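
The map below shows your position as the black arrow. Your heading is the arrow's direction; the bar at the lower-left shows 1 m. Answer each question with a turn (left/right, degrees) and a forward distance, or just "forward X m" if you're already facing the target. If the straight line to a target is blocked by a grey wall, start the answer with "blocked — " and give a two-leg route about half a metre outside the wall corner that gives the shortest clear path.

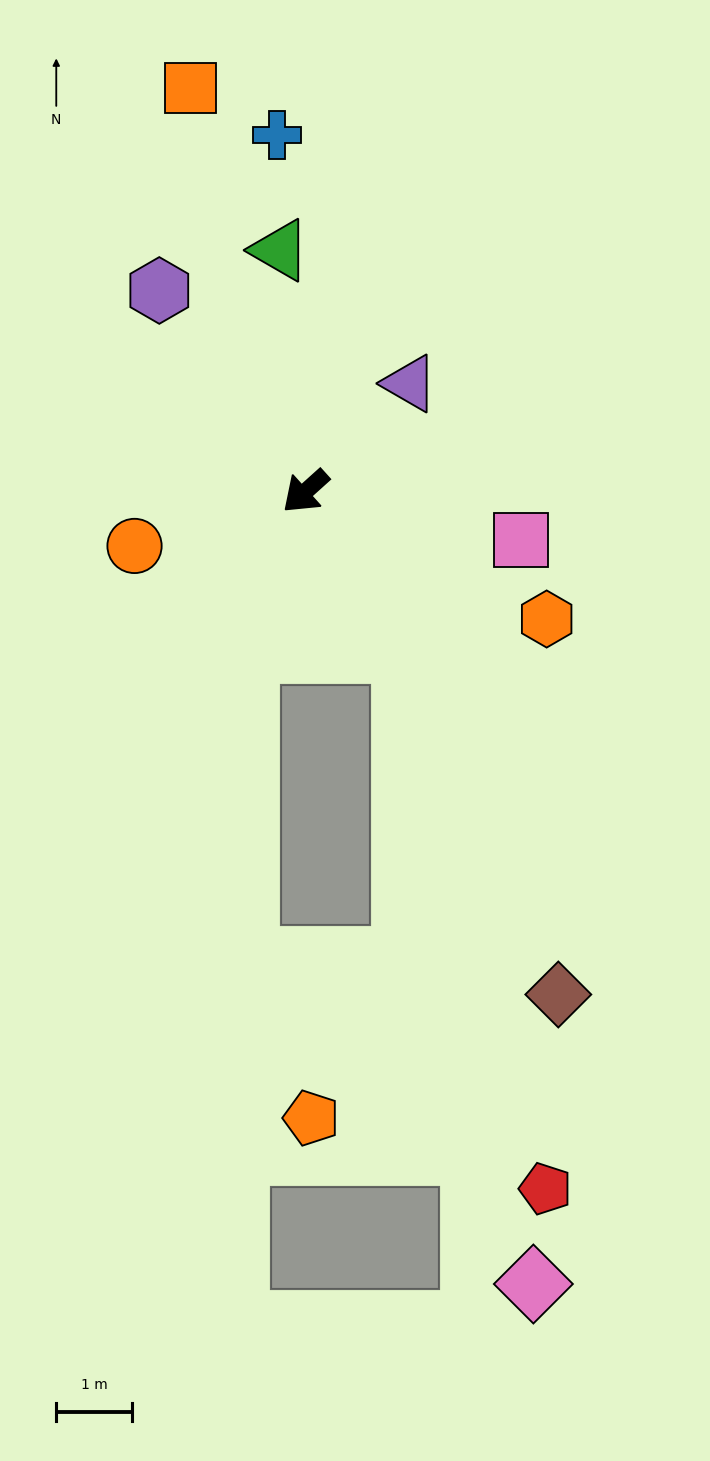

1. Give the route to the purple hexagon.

turn right 96°, forward 3.3 m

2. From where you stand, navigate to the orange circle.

turn right 24°, forward 2.4 m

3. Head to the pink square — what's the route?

turn left 125°, forward 2.9 m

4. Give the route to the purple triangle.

turn right 176°, forward 2.0 m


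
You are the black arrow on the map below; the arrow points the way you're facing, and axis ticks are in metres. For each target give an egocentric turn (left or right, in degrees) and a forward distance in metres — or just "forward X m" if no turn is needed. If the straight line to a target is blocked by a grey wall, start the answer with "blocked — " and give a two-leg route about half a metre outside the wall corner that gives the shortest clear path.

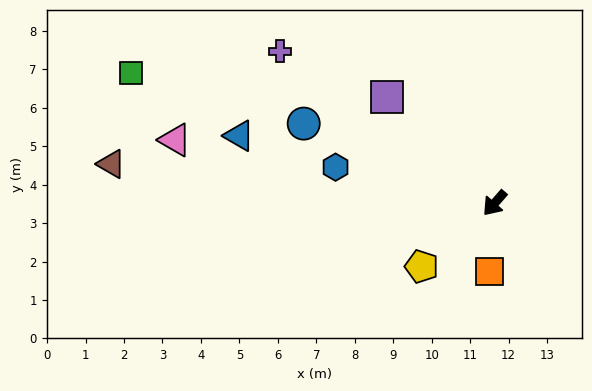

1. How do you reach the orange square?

turn left 37°, forward 1.8 m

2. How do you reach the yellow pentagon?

turn right 8°, forward 2.5 m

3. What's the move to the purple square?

turn right 93°, forward 3.9 m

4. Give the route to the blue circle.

turn right 71°, forward 5.4 m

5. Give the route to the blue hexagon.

turn right 62°, forward 4.2 m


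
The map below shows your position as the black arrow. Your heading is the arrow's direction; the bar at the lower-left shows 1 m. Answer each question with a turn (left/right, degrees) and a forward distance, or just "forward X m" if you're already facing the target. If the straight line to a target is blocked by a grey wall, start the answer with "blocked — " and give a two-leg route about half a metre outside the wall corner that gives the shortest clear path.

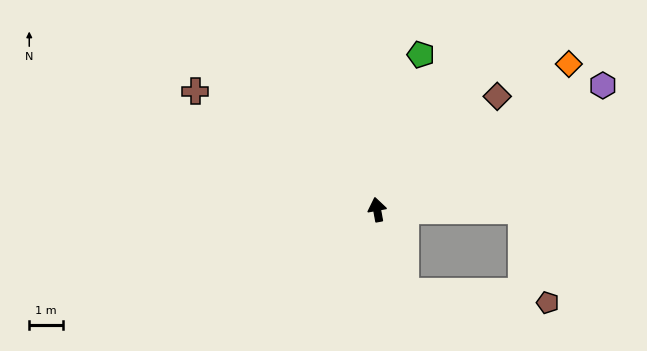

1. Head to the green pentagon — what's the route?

turn right 26°, forward 4.8 m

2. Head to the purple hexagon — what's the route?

turn right 72°, forward 7.6 m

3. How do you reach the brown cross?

turn left 47°, forward 6.4 m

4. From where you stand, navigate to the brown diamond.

turn right 57°, forward 4.9 m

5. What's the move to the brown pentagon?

blocked — turn right 172°, forward 2.6 m, then turn left 68°, forward 4.3 m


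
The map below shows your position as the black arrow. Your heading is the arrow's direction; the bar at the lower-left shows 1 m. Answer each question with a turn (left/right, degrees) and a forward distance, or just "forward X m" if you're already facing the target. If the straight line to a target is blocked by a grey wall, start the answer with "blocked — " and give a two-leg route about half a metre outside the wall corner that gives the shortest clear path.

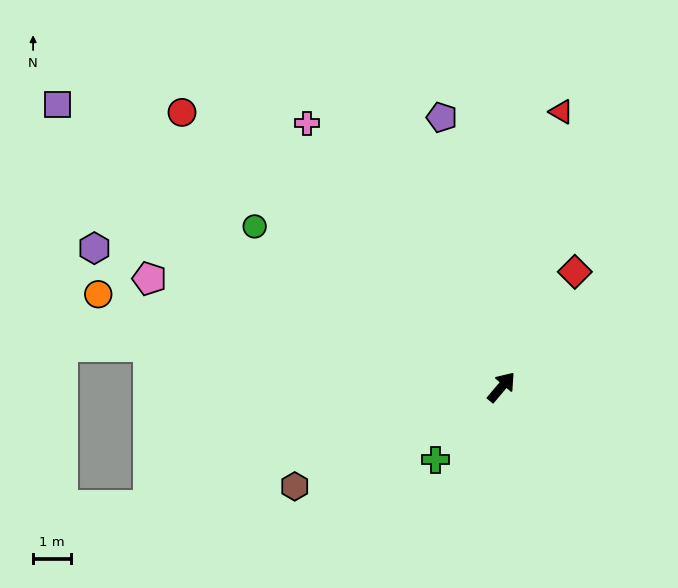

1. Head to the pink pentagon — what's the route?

turn left 113°, forward 9.8 m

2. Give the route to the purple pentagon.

turn left 53°, forward 7.4 m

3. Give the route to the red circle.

turn left 90°, forward 11.2 m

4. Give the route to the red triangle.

turn left 28°, forward 7.5 m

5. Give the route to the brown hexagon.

turn left 156°, forward 6.1 m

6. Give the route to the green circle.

turn left 97°, forward 7.8 m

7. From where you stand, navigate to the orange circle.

turn left 117°, forward 11.0 m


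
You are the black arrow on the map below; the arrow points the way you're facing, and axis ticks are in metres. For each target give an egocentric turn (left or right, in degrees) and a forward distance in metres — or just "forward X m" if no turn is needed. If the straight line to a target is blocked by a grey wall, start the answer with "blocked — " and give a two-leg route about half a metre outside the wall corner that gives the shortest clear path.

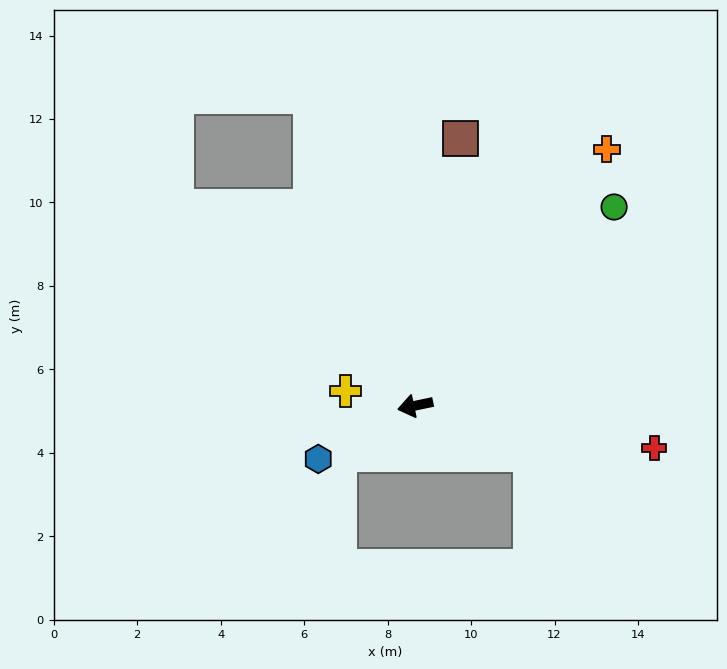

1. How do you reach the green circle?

turn right 147°, forward 6.7 m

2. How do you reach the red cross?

turn left 158°, forward 5.8 m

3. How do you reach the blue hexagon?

turn left 17°, forward 2.7 m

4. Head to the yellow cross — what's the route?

turn right 24°, forward 1.7 m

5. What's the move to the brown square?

turn right 112°, forward 6.5 m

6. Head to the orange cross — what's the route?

turn right 139°, forward 7.7 m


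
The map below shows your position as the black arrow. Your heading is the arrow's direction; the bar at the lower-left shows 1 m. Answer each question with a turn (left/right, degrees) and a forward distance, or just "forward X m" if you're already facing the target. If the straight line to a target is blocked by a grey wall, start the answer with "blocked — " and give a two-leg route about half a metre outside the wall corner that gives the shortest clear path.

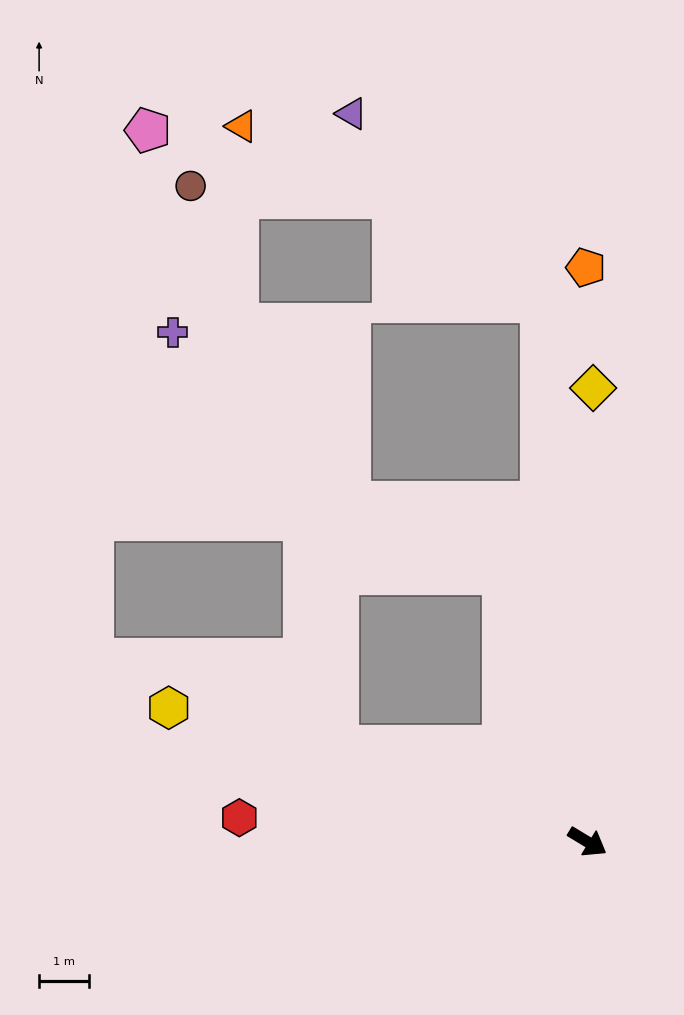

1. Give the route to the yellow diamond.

turn left 120°, forward 9.1 m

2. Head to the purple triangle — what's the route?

blocked — turn left 126°, forward 10.9 m, then turn left 40°, forward 5.3 m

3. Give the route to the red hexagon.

turn right 153°, forward 7.0 m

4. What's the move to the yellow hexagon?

turn right 167°, forward 8.8 m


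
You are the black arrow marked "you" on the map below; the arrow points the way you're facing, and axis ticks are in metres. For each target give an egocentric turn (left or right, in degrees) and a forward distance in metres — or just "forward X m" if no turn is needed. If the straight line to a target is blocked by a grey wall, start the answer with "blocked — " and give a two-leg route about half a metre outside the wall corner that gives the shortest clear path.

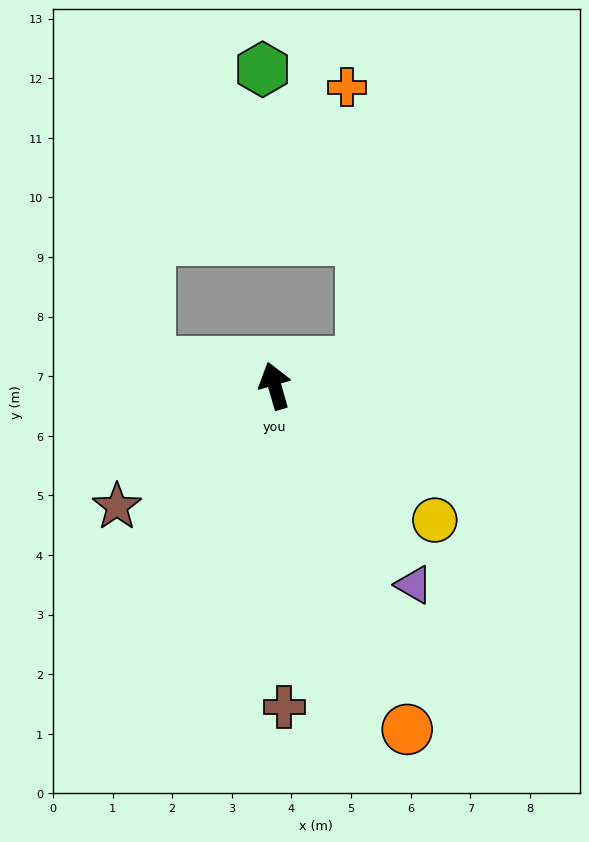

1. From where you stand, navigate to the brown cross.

turn left 166°, forward 5.4 m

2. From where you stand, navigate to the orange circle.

turn right 175°, forward 6.2 m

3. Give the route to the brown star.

turn left 112°, forward 3.3 m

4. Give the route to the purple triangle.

turn right 161°, forward 4.1 m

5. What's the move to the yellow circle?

turn right 146°, forward 3.5 m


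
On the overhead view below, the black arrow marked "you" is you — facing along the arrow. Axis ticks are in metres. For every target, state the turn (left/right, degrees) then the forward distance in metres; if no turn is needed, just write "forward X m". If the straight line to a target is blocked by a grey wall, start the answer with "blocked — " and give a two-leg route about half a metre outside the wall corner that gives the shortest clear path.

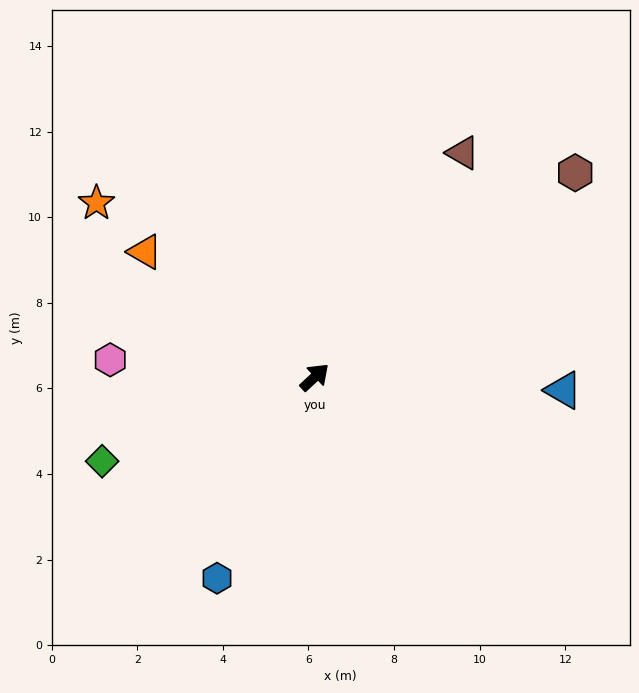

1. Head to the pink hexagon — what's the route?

turn left 132°, forward 4.8 m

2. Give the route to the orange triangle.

turn left 101°, forward 4.9 m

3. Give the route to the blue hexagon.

turn right 159°, forward 5.2 m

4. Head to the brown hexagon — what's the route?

turn right 5°, forward 7.7 m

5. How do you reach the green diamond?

turn left 159°, forward 5.3 m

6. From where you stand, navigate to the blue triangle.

turn right 46°, forward 5.8 m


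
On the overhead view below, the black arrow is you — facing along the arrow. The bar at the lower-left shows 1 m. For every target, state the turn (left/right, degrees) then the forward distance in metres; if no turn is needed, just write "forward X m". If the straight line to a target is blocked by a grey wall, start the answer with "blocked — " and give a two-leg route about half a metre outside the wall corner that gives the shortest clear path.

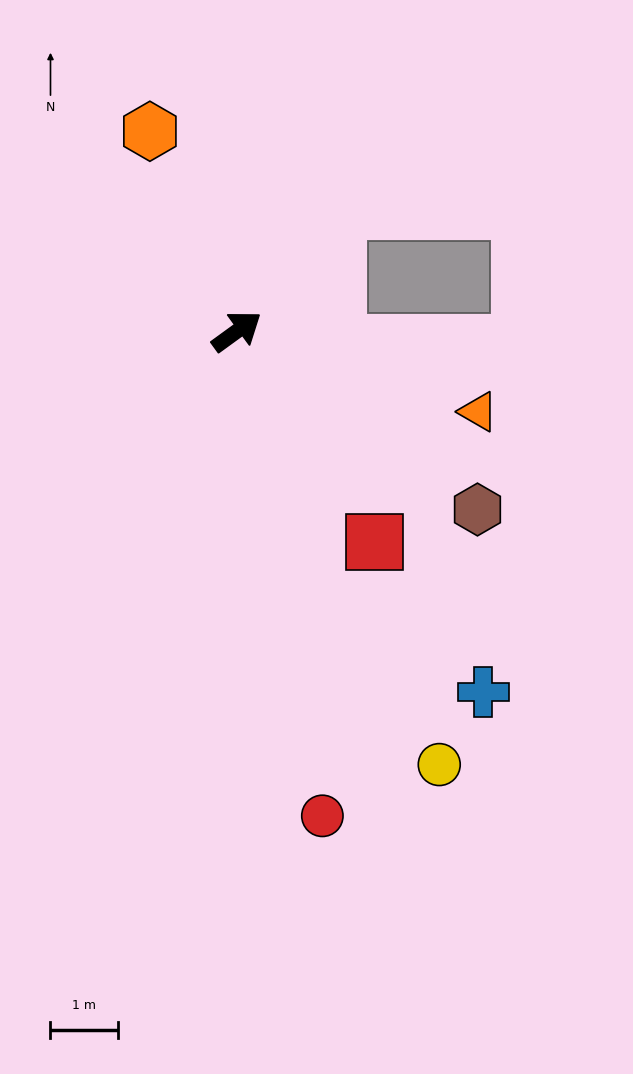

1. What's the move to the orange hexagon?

turn left 77°, forward 3.2 m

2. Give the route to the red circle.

turn right 116°, forward 7.3 m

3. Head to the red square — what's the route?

turn right 93°, forward 3.7 m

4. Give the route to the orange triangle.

turn right 54°, forward 3.8 m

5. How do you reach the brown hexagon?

turn right 73°, forward 4.4 m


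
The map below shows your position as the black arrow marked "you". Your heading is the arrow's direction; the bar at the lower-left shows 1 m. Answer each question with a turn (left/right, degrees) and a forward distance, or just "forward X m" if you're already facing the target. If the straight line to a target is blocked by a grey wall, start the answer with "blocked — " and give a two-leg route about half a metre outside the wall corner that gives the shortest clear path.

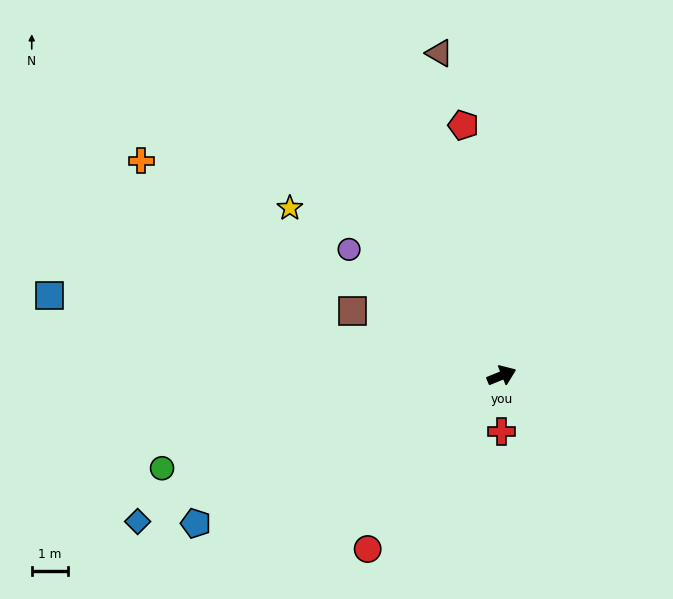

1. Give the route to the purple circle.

turn left 118°, forward 5.4 m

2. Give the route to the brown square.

turn left 134°, forward 4.4 m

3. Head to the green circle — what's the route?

turn left 173°, forward 9.6 m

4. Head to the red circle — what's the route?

turn right 150°, forward 6.0 m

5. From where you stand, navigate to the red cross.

turn right 113°, forward 1.5 m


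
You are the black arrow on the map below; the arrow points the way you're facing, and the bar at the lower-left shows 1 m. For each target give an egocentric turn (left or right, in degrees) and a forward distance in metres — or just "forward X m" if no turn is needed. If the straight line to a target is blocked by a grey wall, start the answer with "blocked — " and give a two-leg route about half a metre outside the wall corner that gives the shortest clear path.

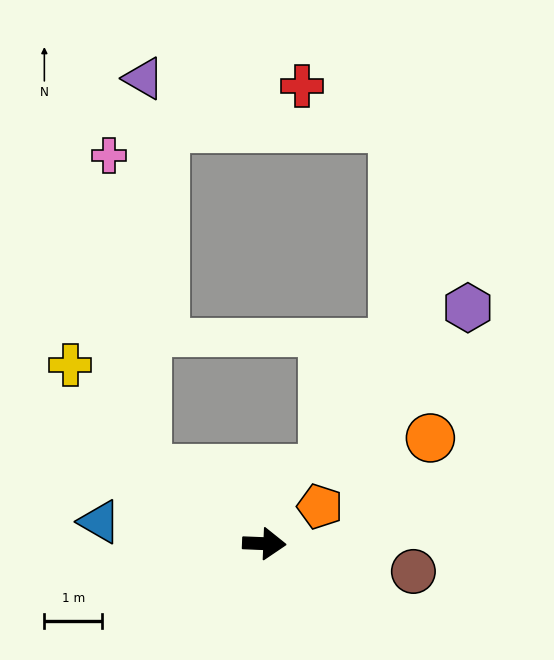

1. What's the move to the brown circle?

turn right 8°, forward 2.6 m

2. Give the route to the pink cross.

blocked — turn left 150°, forward 2.4 m, then turn right 51°, forward 5.5 m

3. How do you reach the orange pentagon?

turn left 36°, forward 1.2 m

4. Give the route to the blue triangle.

turn left 175°, forward 2.9 m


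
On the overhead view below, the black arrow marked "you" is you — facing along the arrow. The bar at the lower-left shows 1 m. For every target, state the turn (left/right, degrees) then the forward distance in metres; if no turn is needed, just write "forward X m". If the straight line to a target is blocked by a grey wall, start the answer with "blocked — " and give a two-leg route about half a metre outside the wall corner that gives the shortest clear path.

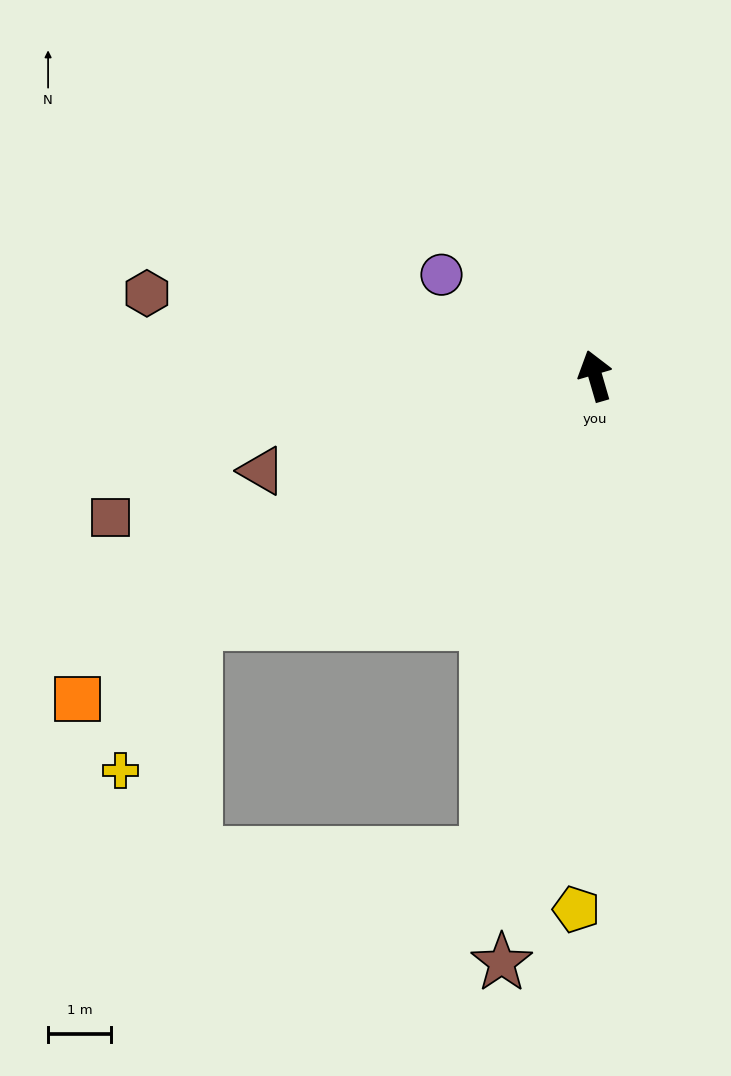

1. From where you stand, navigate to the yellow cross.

blocked — turn left 106°, forward 7.5 m, then turn left 31°, forward 2.6 m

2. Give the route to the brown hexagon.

turn left 63°, forward 7.3 m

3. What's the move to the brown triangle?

turn left 90°, forward 5.5 m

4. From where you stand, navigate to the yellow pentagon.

turn left 162°, forward 8.5 m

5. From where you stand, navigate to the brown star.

turn left 155°, forward 9.5 m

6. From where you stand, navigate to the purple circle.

turn left 40°, forward 2.9 m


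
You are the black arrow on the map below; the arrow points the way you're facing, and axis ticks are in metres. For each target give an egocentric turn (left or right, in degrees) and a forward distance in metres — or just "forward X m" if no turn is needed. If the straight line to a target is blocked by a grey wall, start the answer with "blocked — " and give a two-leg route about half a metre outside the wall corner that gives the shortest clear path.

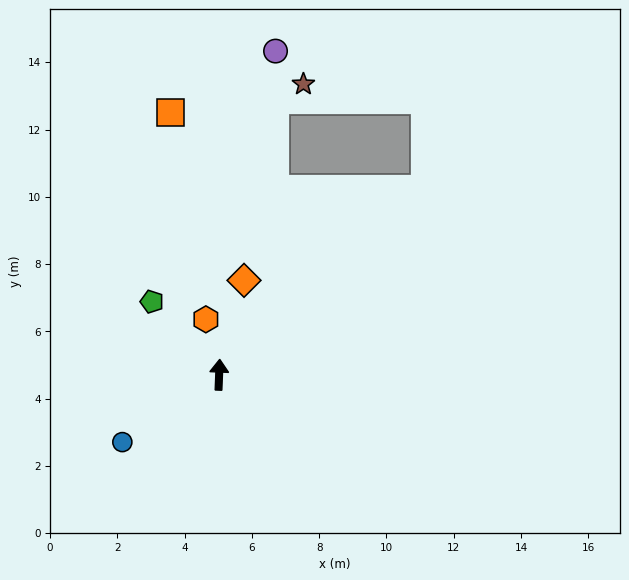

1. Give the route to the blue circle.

turn left 127°, forward 3.5 m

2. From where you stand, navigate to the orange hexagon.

turn left 16°, forward 1.7 m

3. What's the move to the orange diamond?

turn right 12°, forward 2.9 m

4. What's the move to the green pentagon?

turn left 45°, forward 3.0 m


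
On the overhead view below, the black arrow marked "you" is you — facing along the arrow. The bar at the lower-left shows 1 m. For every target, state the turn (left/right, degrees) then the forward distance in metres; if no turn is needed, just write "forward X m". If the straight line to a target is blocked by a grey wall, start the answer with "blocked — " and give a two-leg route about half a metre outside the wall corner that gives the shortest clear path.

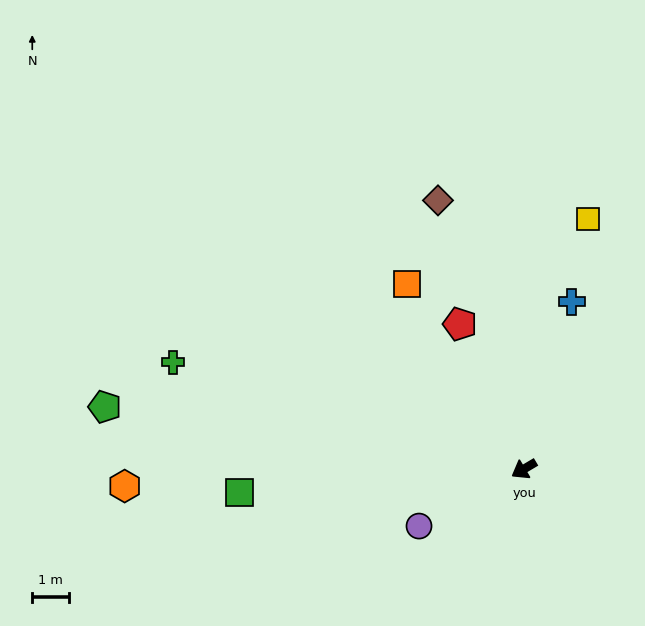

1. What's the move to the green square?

turn right 26°, forward 7.8 m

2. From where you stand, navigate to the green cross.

turn right 48°, forward 10.0 m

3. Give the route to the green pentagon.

turn right 39°, forward 11.6 m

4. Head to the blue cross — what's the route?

turn right 137°, forward 4.7 m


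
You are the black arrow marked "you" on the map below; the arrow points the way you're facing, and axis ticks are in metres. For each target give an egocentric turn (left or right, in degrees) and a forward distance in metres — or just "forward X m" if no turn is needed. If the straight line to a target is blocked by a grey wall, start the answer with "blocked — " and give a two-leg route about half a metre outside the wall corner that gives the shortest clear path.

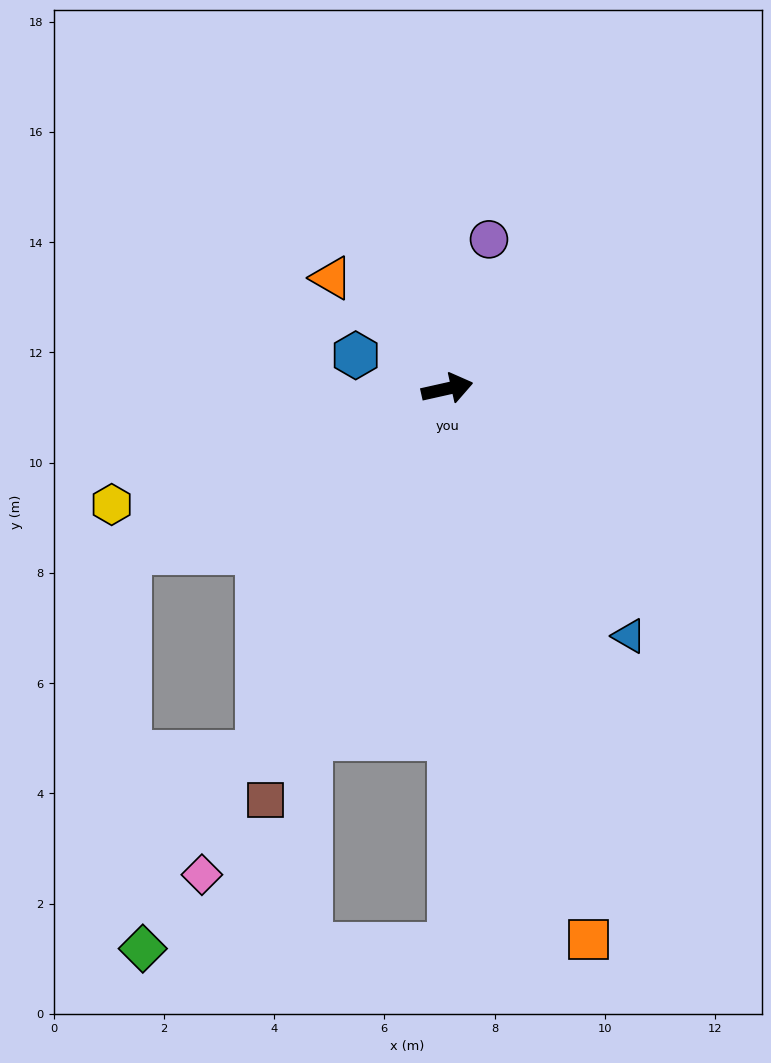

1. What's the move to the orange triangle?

turn left 124°, forward 2.9 m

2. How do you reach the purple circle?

turn left 62°, forward 2.8 m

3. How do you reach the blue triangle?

turn right 66°, forward 5.6 m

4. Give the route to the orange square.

turn right 88°, forward 10.3 m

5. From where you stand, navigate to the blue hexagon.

turn left 147°, forward 1.8 m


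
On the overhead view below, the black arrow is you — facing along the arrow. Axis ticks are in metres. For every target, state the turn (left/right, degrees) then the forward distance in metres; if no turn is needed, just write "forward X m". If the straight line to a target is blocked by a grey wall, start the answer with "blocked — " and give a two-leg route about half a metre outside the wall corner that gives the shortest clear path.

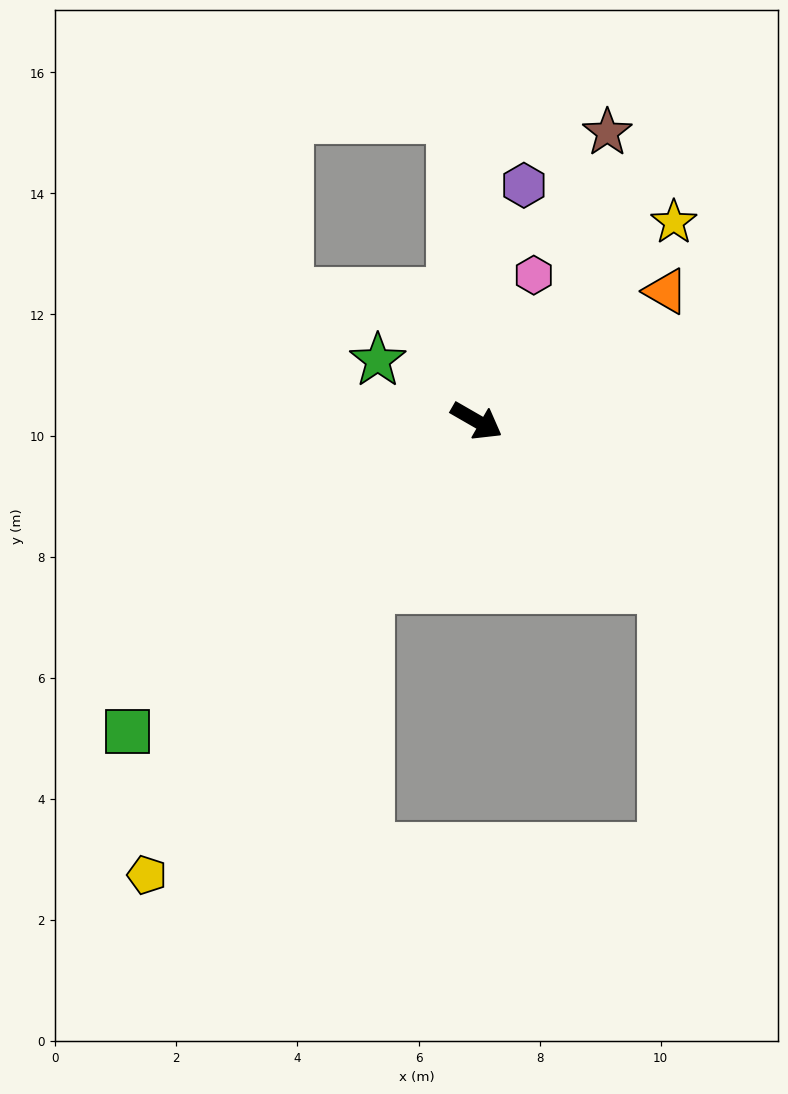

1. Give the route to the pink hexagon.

turn left 99°, forward 2.6 m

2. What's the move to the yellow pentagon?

turn right 96°, forward 9.3 m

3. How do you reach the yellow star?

turn left 75°, forward 4.6 m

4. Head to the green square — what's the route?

turn right 108°, forward 7.7 m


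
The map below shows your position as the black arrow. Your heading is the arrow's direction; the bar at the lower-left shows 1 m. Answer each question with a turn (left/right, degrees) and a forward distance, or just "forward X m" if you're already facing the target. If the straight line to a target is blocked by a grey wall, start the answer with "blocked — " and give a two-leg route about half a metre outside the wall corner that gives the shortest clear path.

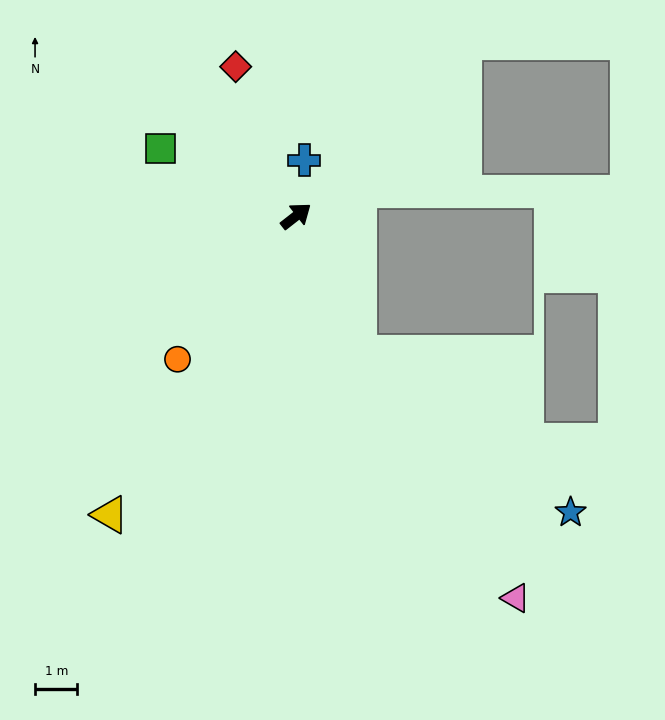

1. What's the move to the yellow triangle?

turn right 160°, forward 8.3 m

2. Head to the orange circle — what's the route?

turn right 168°, forward 4.4 m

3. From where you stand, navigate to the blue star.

blocked — turn right 103°, forward 3.6 m, then turn left 28°, forward 6.3 m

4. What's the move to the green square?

turn left 116°, forward 3.6 m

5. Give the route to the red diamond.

turn left 74°, forward 3.8 m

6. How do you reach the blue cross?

turn left 44°, forward 1.3 m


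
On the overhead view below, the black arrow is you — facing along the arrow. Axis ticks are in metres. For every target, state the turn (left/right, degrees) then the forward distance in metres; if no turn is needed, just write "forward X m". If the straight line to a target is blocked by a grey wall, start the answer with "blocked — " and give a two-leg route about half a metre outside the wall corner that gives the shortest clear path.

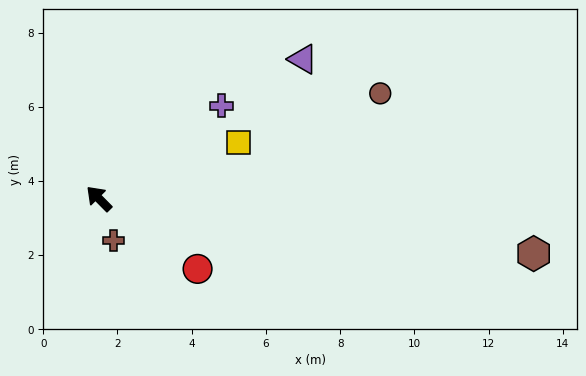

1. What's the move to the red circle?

turn right 170°, forward 3.3 m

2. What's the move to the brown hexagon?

turn right 142°, forward 11.8 m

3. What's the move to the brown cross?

turn left 155°, forward 1.2 m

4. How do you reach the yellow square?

turn right 113°, forward 4.0 m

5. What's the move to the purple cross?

turn right 98°, forward 4.1 m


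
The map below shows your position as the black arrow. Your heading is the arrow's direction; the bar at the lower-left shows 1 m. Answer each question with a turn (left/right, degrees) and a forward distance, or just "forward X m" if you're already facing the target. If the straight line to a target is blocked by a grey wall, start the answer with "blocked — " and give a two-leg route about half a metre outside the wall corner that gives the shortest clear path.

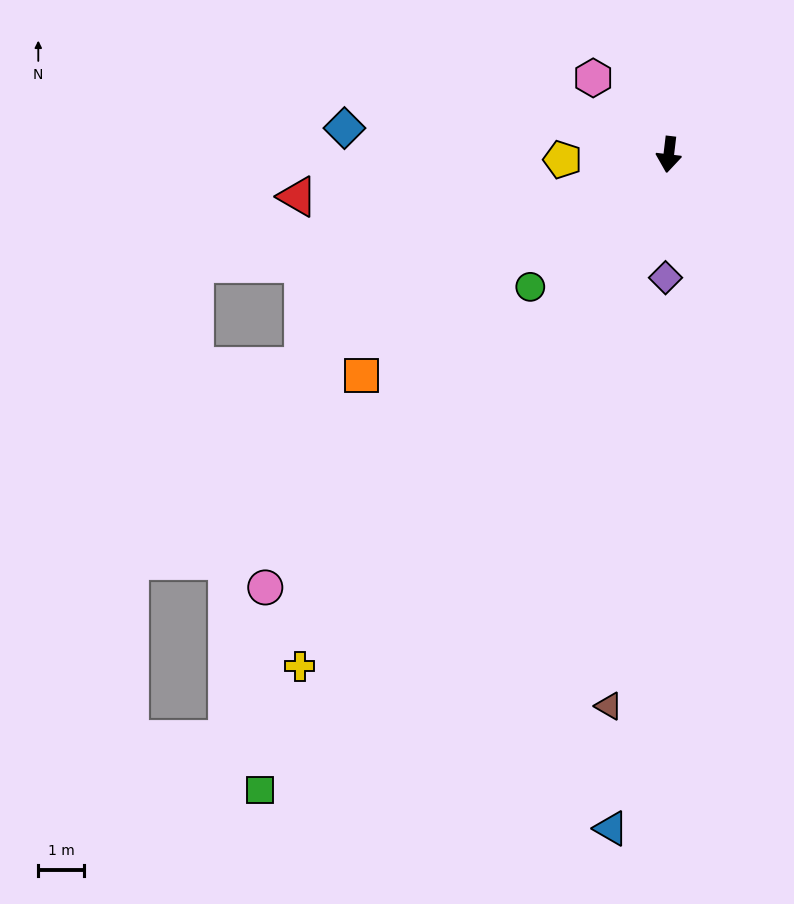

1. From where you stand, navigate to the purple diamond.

turn left 5°, forward 2.7 m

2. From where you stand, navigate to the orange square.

turn right 47°, forward 8.4 m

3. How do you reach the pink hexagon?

turn right 129°, forward 2.4 m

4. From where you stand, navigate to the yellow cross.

turn right 29°, forward 13.9 m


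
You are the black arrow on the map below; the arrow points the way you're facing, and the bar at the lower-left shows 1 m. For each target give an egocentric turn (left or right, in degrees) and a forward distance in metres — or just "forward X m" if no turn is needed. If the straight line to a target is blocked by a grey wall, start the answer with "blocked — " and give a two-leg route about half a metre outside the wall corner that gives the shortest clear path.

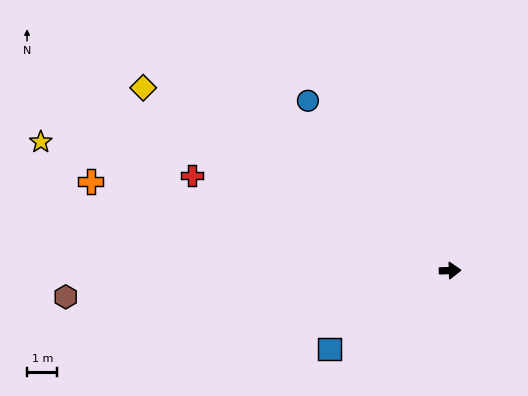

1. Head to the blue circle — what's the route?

turn left 128°, forward 7.3 m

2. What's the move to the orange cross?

turn left 164°, forward 12.2 m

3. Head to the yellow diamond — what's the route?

turn left 147°, forward 11.8 m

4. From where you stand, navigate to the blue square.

turn right 149°, forward 4.8 m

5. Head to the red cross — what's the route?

turn left 158°, forward 9.1 m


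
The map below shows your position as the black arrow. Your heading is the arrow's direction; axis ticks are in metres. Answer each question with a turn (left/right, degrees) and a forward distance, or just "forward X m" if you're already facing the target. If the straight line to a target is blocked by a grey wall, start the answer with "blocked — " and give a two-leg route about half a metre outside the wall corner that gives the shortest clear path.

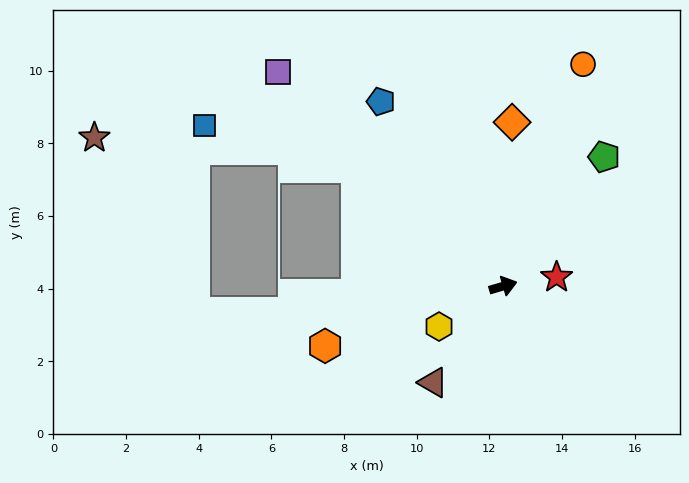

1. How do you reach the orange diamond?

turn left 70°, forward 4.5 m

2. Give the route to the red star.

turn right 7°, forward 1.5 m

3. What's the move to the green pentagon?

turn left 36°, forward 4.5 m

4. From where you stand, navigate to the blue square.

blocked — turn left 125°, forward 5.2 m, then turn left 23°, forward 4.3 m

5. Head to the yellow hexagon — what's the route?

turn right 164°, forward 2.1 m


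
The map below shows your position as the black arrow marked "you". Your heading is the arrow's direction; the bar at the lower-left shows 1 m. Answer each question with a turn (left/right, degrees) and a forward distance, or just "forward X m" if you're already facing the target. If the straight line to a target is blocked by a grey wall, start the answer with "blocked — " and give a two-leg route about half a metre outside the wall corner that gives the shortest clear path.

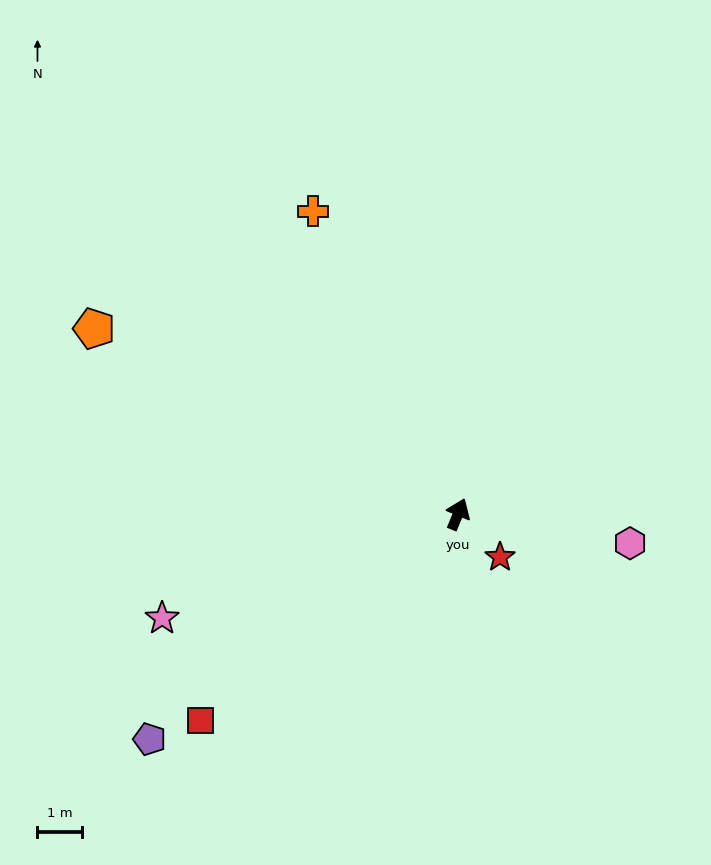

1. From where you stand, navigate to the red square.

turn left 151°, forward 7.4 m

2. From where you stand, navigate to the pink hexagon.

turn right 77°, forward 3.9 m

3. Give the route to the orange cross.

turn left 48°, forward 7.5 m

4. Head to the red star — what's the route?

turn right 113°, forward 1.3 m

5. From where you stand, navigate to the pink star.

turn left 132°, forward 7.0 m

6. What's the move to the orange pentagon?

turn left 85°, forward 9.1 m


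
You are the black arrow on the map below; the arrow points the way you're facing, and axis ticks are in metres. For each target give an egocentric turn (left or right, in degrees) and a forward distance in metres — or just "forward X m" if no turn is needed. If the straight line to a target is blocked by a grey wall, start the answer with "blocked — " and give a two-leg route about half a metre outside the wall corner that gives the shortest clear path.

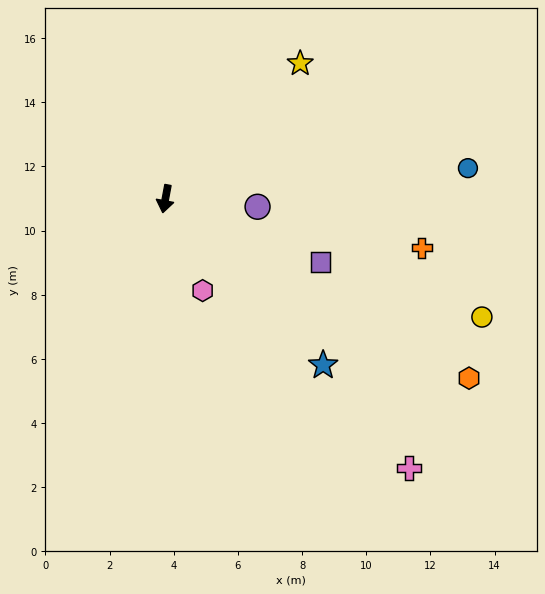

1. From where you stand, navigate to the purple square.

turn left 78°, forward 5.2 m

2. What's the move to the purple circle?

turn left 96°, forward 2.9 m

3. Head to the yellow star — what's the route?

turn left 146°, forward 6.0 m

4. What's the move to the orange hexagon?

turn left 70°, forward 11.0 m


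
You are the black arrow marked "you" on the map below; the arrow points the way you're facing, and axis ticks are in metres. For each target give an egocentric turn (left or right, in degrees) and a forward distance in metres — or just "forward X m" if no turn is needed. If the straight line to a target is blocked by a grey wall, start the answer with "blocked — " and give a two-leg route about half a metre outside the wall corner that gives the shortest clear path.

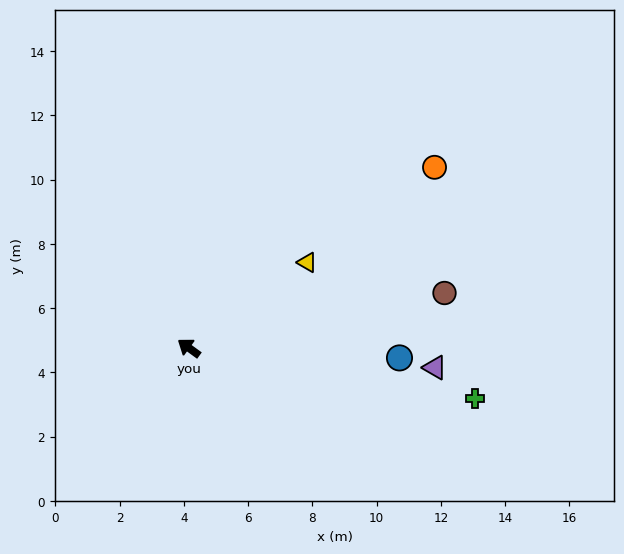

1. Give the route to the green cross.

turn right 154°, forward 9.0 m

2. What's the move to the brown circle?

turn right 132°, forward 8.1 m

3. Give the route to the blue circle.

turn right 147°, forward 6.6 m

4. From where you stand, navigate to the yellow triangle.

turn right 108°, forward 4.5 m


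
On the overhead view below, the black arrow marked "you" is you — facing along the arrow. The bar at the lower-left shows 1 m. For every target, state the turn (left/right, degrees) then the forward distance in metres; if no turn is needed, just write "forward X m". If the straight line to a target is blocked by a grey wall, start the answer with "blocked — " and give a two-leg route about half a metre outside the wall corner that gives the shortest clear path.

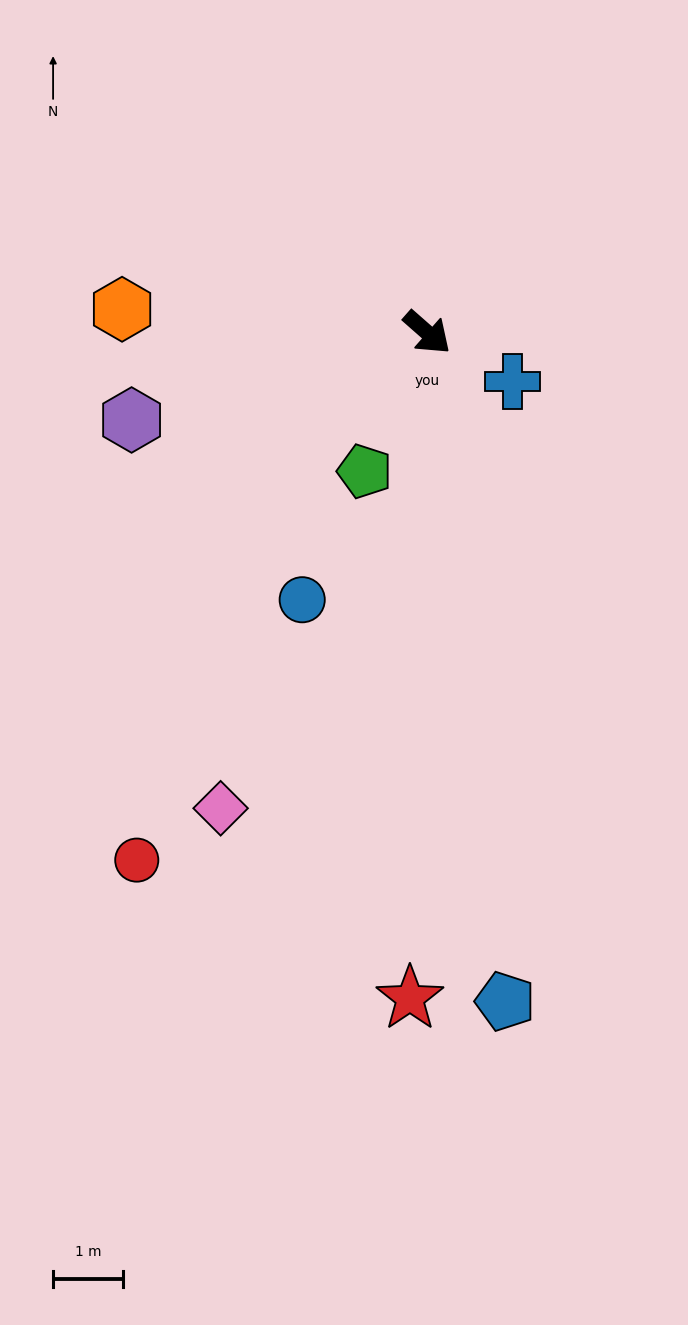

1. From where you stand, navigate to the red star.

turn right 50°, forward 9.5 m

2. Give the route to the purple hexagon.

turn right 122°, forward 4.4 m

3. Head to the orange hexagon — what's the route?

turn right 143°, forward 4.4 m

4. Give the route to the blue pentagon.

turn right 42°, forward 9.6 m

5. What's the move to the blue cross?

turn left 11°, forward 1.4 m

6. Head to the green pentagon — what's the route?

turn right 73°, forward 2.2 m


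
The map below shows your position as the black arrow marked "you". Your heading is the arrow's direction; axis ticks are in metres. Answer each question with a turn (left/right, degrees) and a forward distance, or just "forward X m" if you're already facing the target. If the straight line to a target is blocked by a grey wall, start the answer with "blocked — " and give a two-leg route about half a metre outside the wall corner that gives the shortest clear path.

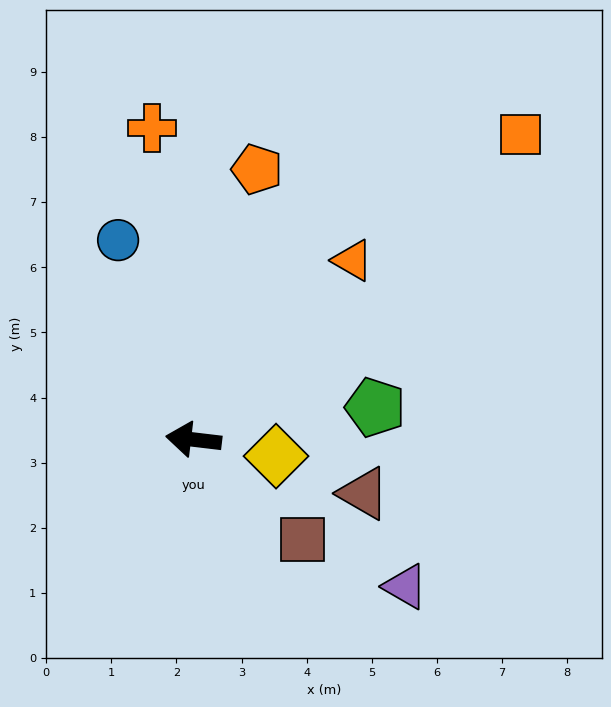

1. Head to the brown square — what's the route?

turn left 144°, forward 2.3 m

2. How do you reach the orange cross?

turn right 76°, forward 4.8 m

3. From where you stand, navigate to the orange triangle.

turn right 125°, forward 3.7 m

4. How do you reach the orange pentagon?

turn right 96°, forward 4.3 m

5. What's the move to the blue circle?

turn right 63°, forward 3.3 m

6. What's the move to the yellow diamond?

turn left 175°, forward 1.3 m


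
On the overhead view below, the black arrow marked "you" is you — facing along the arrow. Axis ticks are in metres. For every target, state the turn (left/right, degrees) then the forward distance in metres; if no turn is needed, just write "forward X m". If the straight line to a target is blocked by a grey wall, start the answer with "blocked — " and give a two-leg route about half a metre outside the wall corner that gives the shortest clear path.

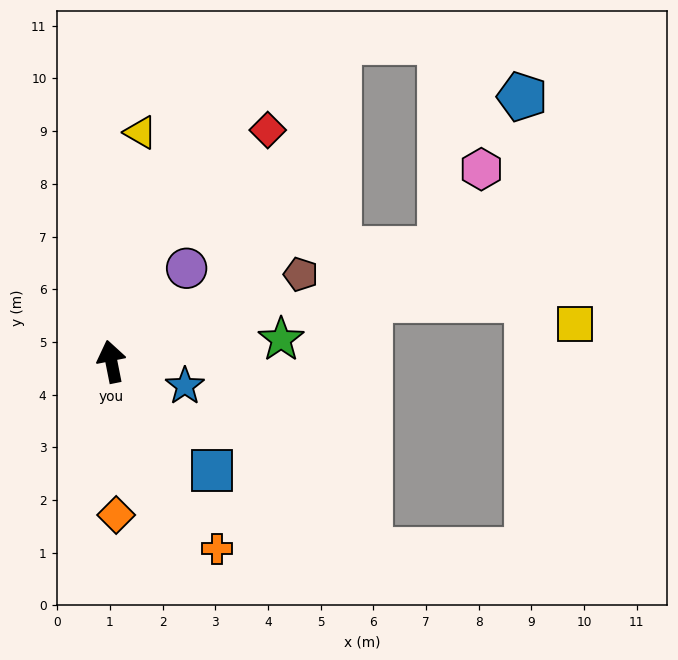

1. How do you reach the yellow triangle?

turn right 18°, forward 4.4 m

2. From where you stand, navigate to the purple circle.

turn right 50°, forward 2.3 m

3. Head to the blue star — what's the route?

turn right 120°, forward 1.5 m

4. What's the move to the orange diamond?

turn left 171°, forward 2.9 m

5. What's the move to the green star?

turn right 94°, forward 3.2 m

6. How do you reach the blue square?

turn right 149°, forward 2.8 m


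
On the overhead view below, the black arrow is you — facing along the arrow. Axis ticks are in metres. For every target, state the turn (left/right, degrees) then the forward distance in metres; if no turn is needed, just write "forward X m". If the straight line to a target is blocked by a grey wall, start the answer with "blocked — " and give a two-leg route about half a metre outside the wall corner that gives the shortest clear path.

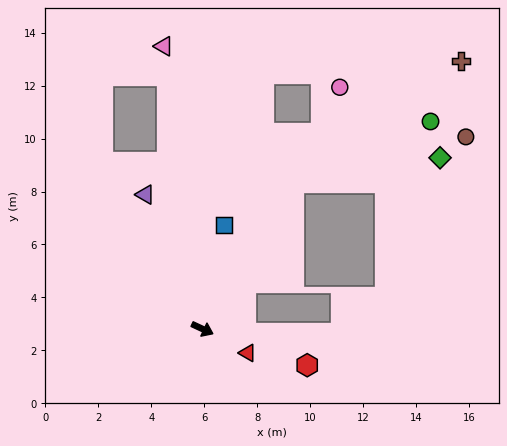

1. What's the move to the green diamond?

blocked — turn left 83°, forward 6.5 m, then turn right 49°, forward 5.6 m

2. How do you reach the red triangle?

turn right 3°, forward 1.9 m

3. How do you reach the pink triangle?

turn left 123°, forward 10.8 m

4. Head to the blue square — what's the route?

turn left 103°, forward 4.0 m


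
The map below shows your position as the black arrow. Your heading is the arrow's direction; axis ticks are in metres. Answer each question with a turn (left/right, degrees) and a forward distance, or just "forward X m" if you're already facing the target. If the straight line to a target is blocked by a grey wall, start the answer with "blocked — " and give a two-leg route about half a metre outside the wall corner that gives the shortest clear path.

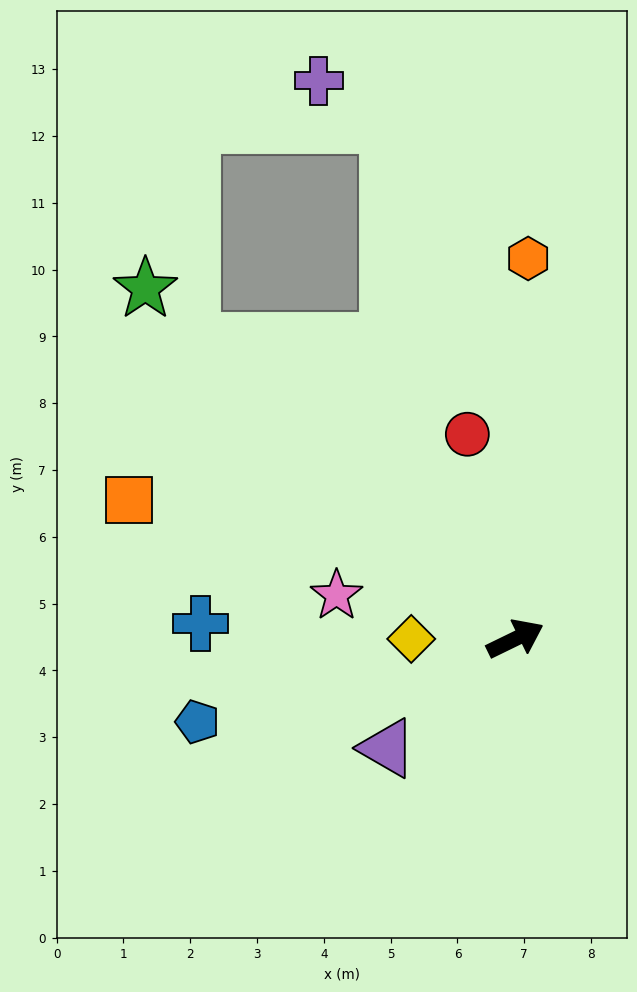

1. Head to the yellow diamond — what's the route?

turn left 154°, forward 1.6 m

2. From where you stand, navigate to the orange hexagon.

turn left 62°, forward 5.7 m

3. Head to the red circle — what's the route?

turn left 77°, forward 3.1 m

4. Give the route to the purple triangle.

turn right 165°, forward 2.5 m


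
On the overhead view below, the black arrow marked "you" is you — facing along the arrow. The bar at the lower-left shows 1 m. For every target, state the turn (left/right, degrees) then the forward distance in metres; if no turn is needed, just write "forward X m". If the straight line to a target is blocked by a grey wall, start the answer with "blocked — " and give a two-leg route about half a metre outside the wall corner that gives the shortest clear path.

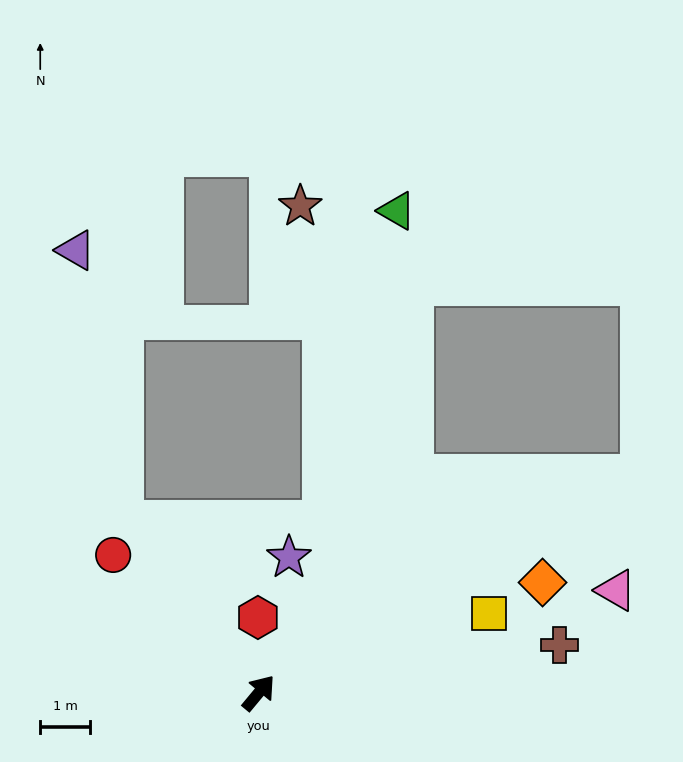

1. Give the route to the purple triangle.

blocked — turn left 78°, forward 4.4 m, then turn right 28°, forward 5.5 m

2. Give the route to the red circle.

turn left 86°, forward 4.0 m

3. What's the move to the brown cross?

turn right 41°, forward 6.1 m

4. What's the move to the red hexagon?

turn left 40°, forward 1.5 m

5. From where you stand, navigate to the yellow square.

turn right 31°, forward 4.9 m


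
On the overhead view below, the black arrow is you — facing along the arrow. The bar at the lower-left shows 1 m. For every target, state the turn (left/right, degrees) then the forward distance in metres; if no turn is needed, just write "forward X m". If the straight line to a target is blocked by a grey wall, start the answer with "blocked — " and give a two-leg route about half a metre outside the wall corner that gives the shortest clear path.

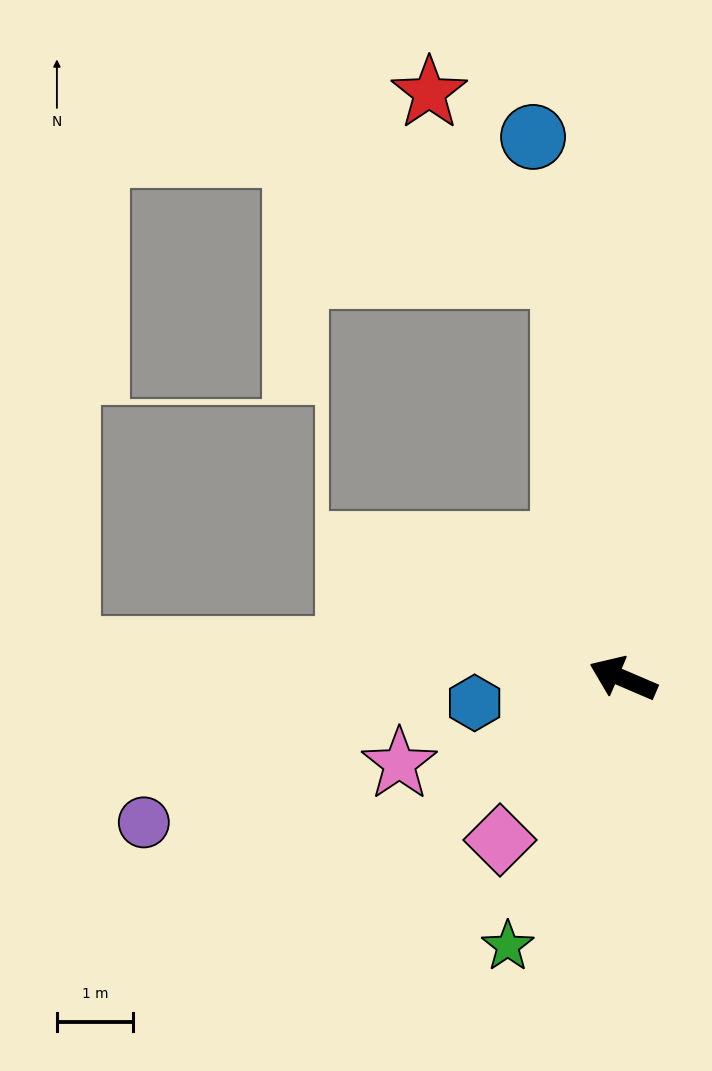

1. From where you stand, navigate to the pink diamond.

turn left 76°, forward 2.7 m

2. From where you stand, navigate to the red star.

blocked — turn right 58°, forward 5.3 m, then turn left 28°, forward 3.0 m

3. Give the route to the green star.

turn left 90°, forward 3.8 m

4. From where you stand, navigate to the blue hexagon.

turn left 33°, forward 2.0 m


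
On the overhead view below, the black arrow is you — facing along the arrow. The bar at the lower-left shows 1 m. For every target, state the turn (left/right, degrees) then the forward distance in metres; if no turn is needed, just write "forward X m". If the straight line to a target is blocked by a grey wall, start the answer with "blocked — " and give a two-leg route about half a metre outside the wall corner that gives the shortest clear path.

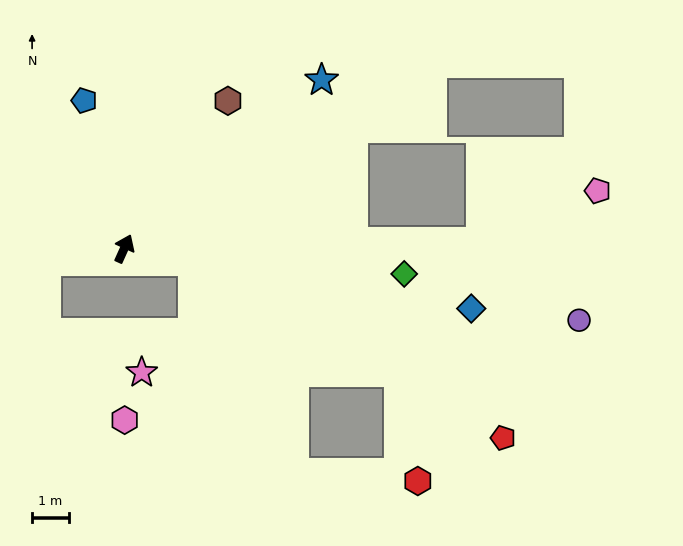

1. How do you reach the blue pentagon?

turn left 39°, forward 4.2 m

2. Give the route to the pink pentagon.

blocked — turn right 65°, forward 9.8 m, then turn left 23°, forward 3.5 m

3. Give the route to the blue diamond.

turn right 76°, forward 9.6 m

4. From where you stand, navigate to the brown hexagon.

turn right 11°, forward 4.9 m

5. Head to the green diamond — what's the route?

turn right 71°, forward 7.7 m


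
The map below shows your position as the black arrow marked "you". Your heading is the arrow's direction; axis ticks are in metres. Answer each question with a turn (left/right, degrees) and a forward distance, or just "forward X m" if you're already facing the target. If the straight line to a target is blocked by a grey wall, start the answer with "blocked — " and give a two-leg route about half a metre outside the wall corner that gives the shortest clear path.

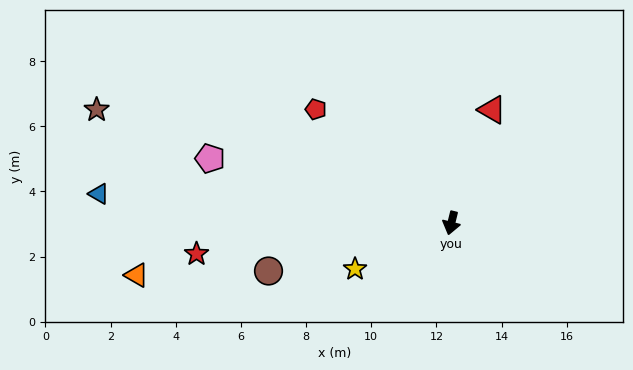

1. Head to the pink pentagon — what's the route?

turn right 91°, forward 7.7 m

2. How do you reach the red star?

turn right 69°, forward 7.9 m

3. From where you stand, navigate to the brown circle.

turn right 61°, forward 5.8 m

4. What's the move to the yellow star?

turn right 51°, forward 3.3 m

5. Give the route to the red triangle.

turn left 174°, forward 3.7 m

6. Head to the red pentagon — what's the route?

turn right 116°, forward 5.4 m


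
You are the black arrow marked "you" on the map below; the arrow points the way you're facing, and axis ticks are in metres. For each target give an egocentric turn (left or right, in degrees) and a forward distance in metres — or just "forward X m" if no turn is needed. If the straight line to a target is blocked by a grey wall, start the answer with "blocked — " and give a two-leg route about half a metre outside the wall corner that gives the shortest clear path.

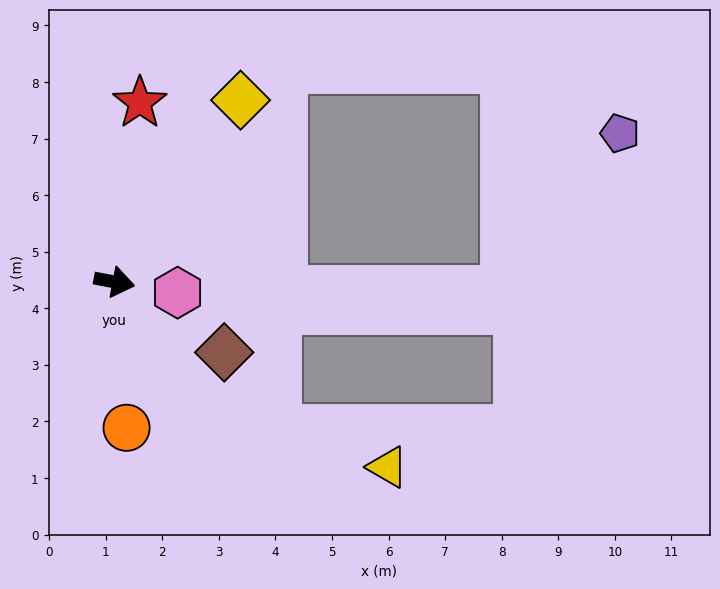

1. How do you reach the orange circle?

turn right 74°, forward 2.6 m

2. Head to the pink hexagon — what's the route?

forward 1.1 m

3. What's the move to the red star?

turn left 93°, forward 3.2 m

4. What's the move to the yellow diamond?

turn left 66°, forward 3.9 m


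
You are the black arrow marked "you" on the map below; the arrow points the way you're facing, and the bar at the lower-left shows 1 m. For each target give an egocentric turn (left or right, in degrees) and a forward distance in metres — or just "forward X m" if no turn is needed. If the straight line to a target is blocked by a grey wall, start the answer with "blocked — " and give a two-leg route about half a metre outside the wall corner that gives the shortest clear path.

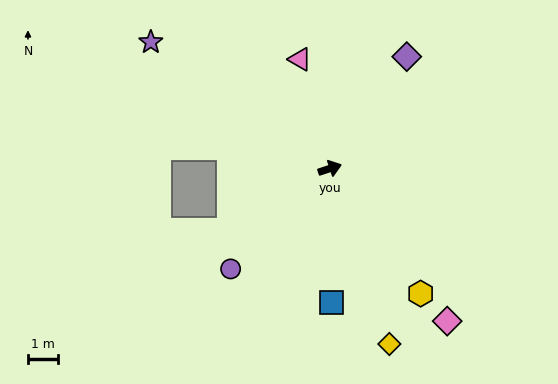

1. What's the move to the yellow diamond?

turn right 90°, forward 6.2 m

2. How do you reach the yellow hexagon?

turn right 72°, forward 5.1 m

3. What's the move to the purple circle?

turn right 153°, forward 4.7 m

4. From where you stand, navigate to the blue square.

turn right 107°, forward 4.4 m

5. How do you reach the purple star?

turn left 126°, forward 7.3 m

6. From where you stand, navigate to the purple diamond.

turn left 37°, forward 4.5 m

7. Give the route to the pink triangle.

turn left 87°, forward 3.8 m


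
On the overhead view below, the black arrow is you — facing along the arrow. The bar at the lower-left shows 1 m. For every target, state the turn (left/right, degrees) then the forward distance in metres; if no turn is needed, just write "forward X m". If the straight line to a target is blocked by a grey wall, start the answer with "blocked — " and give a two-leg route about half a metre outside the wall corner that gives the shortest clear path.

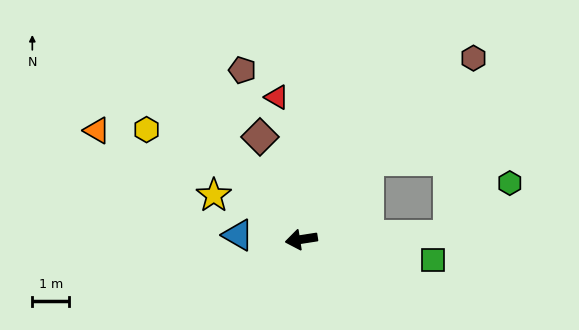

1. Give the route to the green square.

turn left 162°, forward 3.6 m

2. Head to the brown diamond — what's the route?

turn right 77°, forward 3.0 m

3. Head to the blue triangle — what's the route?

turn right 13°, forward 1.7 m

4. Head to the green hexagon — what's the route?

blocked — turn left 173°, forward 4.0 m, then turn left 39°, forward 2.2 m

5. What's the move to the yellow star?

turn right 36°, forward 2.6 m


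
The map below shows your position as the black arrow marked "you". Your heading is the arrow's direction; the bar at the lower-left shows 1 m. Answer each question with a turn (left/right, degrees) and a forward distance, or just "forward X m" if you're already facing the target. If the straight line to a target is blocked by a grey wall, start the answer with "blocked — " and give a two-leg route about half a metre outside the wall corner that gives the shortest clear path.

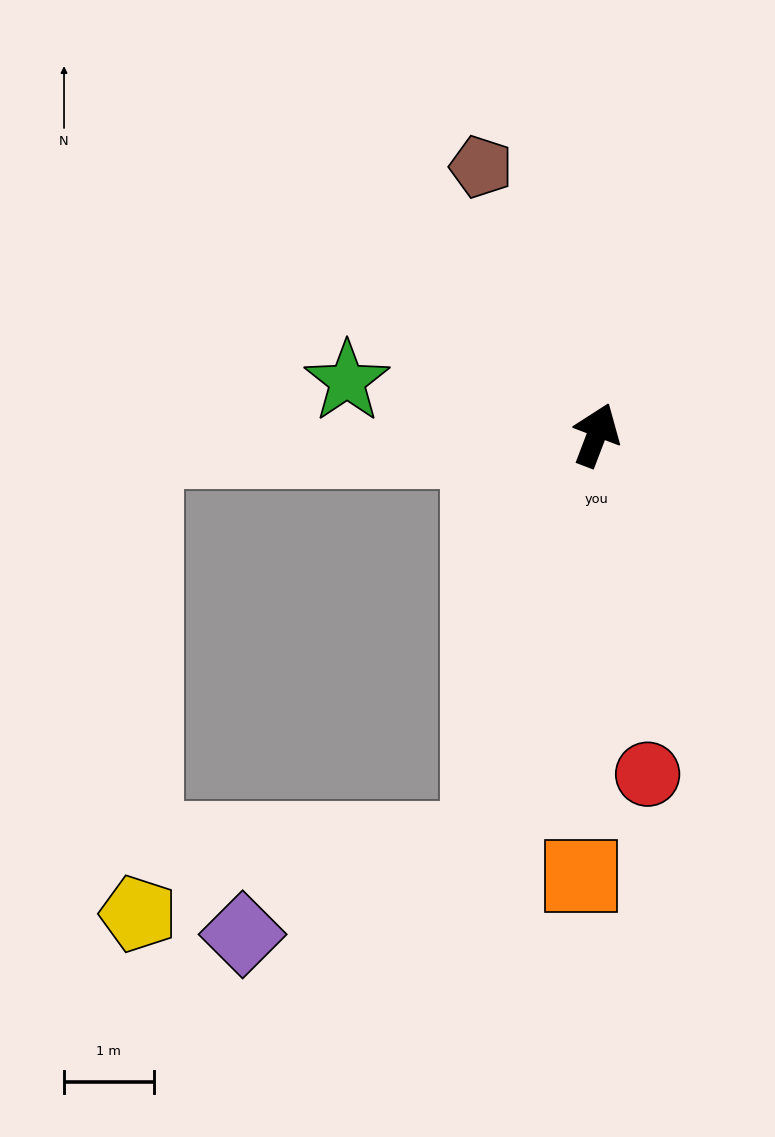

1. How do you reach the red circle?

turn right 151°, forward 3.8 m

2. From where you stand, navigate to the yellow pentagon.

blocked — turn left 113°, forward 5.0 m, then turn left 87°, forward 5.2 m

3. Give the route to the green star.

turn left 99°, forward 2.9 m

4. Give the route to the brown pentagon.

turn left 44°, forward 3.3 m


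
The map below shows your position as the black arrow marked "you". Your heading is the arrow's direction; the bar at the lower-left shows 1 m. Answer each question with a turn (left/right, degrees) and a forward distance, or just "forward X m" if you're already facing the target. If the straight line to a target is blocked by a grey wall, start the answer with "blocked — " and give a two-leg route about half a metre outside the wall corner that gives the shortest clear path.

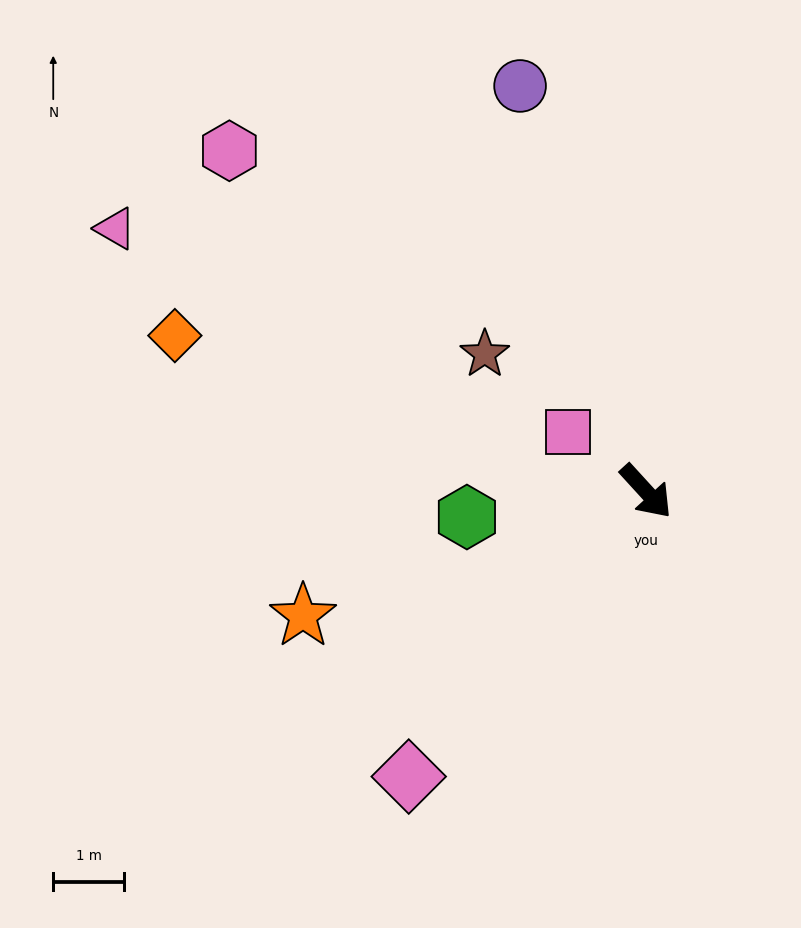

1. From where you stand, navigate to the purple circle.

turn left 155°, forward 6.0 m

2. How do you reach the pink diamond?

turn right 82°, forward 5.2 m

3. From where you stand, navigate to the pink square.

turn right 170°, forward 1.4 m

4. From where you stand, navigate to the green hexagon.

turn right 124°, forward 2.6 m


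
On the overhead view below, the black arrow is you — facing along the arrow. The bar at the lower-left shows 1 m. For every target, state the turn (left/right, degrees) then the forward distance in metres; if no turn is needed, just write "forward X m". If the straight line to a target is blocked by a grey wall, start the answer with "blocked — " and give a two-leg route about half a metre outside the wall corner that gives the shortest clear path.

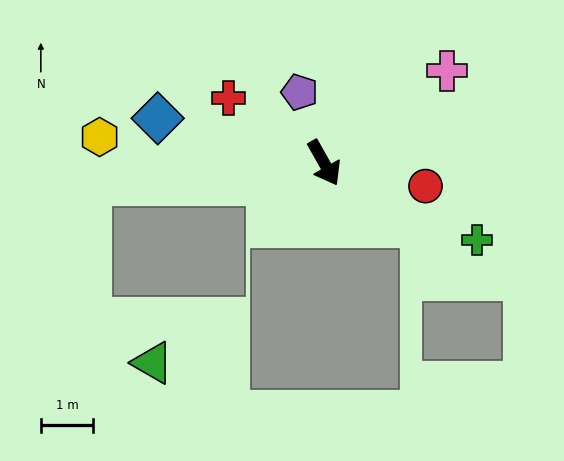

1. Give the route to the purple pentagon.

turn left 170°, forward 1.4 m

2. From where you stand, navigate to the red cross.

turn right 154°, forward 2.2 m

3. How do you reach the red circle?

turn left 48°, forward 2.0 m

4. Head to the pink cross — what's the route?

turn left 97°, forward 2.9 m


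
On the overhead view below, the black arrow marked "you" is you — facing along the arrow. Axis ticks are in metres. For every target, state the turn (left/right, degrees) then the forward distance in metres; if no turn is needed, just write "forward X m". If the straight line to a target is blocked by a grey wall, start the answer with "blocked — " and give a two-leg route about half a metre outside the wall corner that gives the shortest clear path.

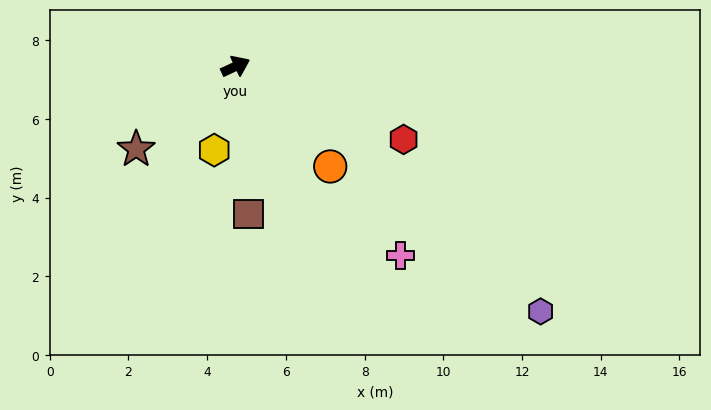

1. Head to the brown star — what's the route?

turn right 165°, forward 3.3 m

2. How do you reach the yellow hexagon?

turn right 129°, forward 2.2 m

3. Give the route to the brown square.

turn right 110°, forward 3.8 m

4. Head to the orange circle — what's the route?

turn right 71°, forward 3.5 m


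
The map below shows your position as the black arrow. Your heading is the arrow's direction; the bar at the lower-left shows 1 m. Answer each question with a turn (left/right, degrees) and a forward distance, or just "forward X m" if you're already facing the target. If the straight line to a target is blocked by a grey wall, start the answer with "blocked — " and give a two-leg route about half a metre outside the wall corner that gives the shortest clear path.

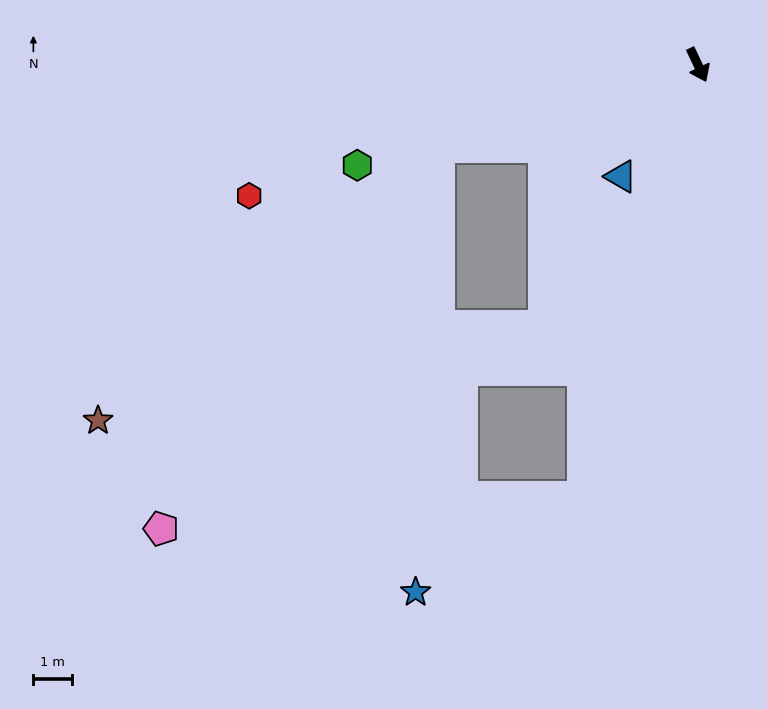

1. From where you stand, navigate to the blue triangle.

turn right 60°, forward 3.5 m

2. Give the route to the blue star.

blocked — turn right 40°, forward 11.7 m, then turn right 46°, forward 5.0 m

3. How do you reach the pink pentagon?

blocked — turn right 98°, forward 7.1 m, then turn left 37°, forward 12.3 m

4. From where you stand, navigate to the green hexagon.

turn right 99°, forward 9.2 m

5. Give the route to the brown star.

blocked — turn right 98°, forward 7.1 m, then turn left 21°, forward 11.4 m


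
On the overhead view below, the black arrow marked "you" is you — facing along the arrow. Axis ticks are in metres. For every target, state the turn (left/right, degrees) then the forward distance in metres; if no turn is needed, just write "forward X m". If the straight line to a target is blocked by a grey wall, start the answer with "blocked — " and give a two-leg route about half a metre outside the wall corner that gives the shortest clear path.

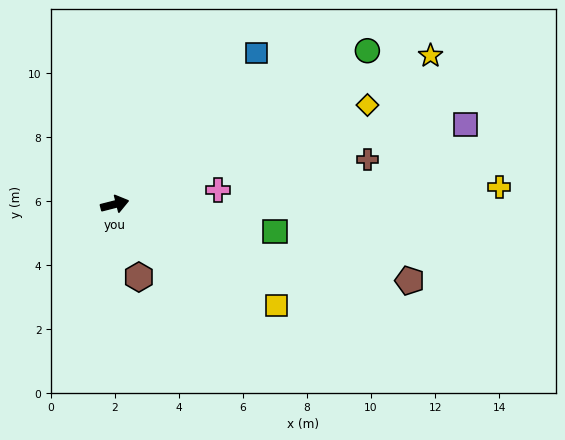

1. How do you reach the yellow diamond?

turn left 7°, forward 8.5 m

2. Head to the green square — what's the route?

turn right 24°, forward 5.1 m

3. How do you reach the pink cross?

turn right 6°, forward 3.3 m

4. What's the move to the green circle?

turn left 17°, forward 9.2 m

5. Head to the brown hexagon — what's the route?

turn right 86°, forward 2.4 m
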